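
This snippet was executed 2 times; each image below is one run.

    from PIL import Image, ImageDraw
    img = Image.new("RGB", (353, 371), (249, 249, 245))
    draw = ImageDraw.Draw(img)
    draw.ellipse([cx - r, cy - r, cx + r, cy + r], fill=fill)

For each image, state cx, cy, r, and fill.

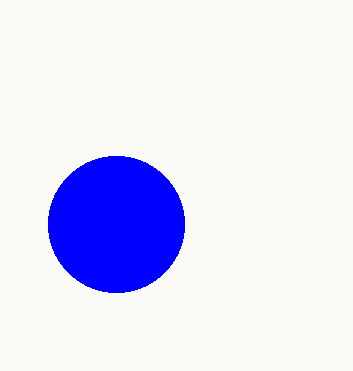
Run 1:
cx = 116, cy = 224, r = 68, fill = 'blue'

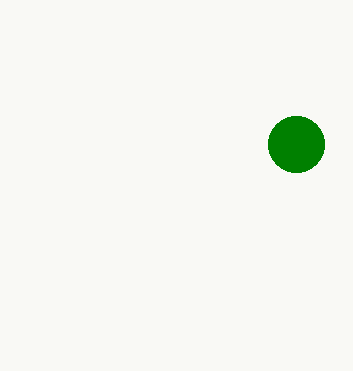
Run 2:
cx = 296
cy = 144
r = 28
fill = 'green'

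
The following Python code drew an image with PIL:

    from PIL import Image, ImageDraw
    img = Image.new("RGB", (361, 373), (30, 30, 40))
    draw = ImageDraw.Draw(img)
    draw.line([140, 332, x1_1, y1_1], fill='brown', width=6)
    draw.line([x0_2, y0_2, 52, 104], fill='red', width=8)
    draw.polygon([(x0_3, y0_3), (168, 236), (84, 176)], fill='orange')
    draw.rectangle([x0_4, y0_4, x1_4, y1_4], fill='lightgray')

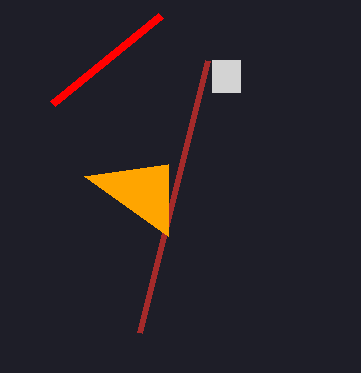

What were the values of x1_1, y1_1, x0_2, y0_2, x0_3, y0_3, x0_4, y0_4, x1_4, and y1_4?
x1_1 = 208
y1_1 = 60
x0_2 = 160
y0_2 = 16
x0_3 = 168
y0_3 = 164
x0_4 = 212
y0_4 = 60
x1_4 = 240
y1_4 = 92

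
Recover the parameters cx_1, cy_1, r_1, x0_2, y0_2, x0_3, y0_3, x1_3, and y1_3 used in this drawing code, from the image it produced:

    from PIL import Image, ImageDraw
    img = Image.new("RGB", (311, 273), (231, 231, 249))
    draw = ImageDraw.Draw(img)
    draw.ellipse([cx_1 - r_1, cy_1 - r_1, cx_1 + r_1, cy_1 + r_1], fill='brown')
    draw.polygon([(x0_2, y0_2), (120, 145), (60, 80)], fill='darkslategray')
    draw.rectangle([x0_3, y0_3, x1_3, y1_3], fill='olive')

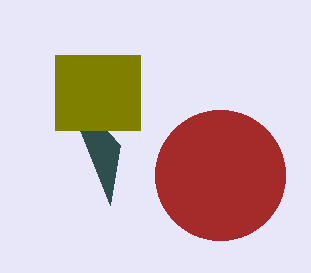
cx_1 = 220; cy_1 = 175; r_1 = 65; x0_2 = 110; y0_2 = 205; x0_3 = 55; y0_3 = 55; x1_3 = 140; y1_3 = 130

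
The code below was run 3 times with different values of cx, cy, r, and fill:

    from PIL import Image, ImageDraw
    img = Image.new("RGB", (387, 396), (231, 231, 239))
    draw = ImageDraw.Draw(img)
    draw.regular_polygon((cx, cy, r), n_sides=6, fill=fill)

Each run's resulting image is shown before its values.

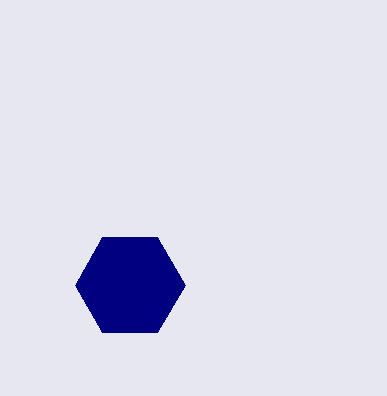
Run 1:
cx = 130; cy = 285; r = 55; fill = 'navy'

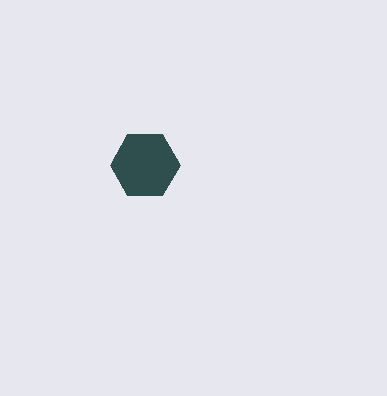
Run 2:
cx = 145
cy = 165
r = 35
fill = 'darkslategray'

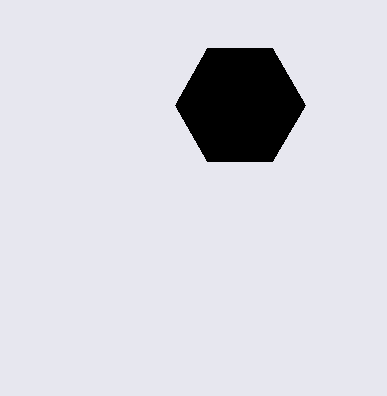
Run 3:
cx = 240
cy = 105
r = 65
fill = 'black'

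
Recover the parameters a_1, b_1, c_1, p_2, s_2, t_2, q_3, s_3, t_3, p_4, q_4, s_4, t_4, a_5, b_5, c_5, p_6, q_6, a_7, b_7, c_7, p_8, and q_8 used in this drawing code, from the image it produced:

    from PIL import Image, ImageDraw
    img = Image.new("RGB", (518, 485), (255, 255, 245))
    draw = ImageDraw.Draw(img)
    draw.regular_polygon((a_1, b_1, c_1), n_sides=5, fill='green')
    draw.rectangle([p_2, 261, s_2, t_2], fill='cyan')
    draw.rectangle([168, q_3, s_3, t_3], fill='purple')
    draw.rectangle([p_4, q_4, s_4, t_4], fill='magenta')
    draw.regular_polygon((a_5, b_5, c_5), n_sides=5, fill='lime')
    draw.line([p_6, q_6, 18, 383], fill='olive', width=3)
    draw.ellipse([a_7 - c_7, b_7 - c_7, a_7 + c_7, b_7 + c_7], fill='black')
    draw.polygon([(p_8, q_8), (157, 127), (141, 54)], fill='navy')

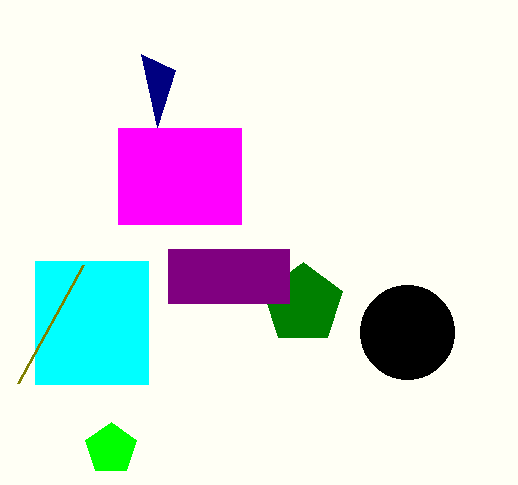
a_1 = 303, b_1 = 304, c_1 = 42, p_2 = 35, s_2 = 148, t_2 = 384, q_3 = 249, s_3 = 289, t_3 = 303, p_4 = 118, q_4 = 128, s_4 = 241, t_4 = 224, a_5 = 111, b_5 = 449, c_5 = 27, p_6 = 83, q_6 = 265, a_7 = 407, b_7 = 332, c_7 = 47, p_8 = 175, q_8 = 70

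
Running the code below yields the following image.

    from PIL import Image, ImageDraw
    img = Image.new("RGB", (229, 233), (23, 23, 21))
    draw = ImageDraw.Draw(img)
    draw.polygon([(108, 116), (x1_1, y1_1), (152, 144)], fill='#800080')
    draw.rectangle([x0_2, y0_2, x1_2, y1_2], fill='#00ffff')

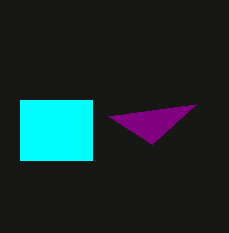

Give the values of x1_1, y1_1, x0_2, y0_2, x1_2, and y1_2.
x1_1 = 196, y1_1 = 104, x0_2 = 20, y0_2 = 100, x1_2 = 92, y1_2 = 160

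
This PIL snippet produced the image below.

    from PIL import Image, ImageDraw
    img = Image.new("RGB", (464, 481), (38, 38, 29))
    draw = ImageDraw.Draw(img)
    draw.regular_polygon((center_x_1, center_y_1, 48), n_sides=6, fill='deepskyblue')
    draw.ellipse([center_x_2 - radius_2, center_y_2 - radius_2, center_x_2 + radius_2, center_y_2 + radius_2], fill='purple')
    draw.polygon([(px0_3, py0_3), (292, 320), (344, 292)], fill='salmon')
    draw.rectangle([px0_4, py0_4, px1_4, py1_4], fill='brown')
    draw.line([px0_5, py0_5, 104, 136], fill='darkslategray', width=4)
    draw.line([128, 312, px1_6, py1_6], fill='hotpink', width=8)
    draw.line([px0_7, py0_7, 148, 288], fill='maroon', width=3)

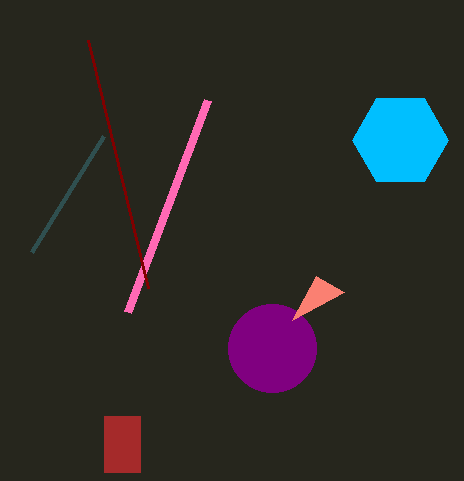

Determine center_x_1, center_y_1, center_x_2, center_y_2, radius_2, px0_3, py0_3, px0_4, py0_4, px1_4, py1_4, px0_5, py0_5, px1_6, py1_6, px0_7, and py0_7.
center_x_1 = 400
center_y_1 = 140
center_x_2 = 272
center_y_2 = 348
radius_2 = 44
px0_3 = 316
py0_3 = 276
px0_4 = 104
py0_4 = 416
px1_4 = 140
py1_4 = 472
px0_5 = 32
py0_5 = 252
px1_6 = 208
py1_6 = 100
px0_7 = 88
py0_7 = 40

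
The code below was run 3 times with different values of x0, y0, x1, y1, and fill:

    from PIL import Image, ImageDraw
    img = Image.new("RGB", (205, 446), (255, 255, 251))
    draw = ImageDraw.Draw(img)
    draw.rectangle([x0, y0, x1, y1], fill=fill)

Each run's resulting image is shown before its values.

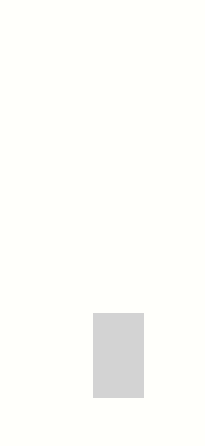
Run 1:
x0 = 93
y0 = 313
x1 = 143
y1 = 397
fill = 'lightgray'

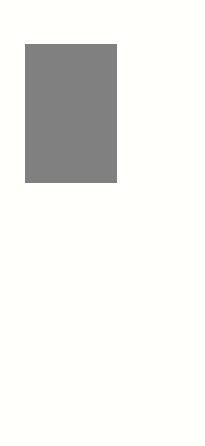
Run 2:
x0 = 25; y0 = 44; x1 = 116; y1 = 182; fill = 'gray'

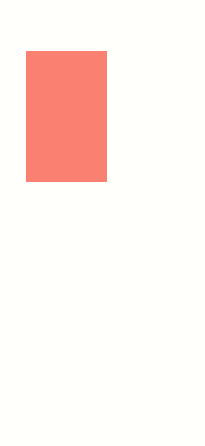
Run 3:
x0 = 26, y0 = 51, x1 = 106, y1 = 181, fill = 'salmon'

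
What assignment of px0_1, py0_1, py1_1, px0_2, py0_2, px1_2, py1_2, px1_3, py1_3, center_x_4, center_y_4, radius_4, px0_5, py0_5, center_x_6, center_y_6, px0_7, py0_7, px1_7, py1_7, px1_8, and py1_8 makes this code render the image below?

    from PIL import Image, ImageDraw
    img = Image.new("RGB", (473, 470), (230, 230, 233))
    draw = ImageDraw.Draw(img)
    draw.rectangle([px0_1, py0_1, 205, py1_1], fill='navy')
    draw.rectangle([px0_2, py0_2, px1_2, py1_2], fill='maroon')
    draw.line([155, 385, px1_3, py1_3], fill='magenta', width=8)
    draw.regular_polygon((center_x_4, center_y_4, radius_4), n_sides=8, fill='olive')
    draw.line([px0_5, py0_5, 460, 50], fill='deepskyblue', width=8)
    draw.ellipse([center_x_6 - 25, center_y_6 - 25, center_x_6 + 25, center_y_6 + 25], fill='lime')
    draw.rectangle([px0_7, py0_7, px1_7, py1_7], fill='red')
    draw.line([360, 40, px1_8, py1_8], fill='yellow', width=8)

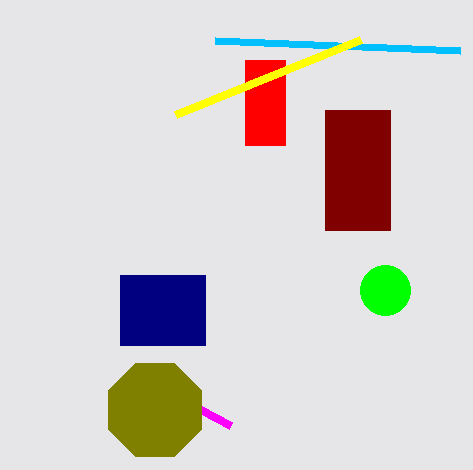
px0_1 = 120
py0_1 = 275
py1_1 = 345
px0_2 = 325
py0_2 = 110
px1_2 = 390
py1_2 = 230
px1_3 = 230
py1_3 = 425
center_x_4 = 155
center_y_4 = 410
radius_4 = 50
px0_5 = 215
py0_5 = 40
center_x_6 = 385
center_y_6 = 290
px0_7 = 245
py0_7 = 60
px1_7 = 285
py1_7 = 145
px1_8 = 175
py1_8 = 115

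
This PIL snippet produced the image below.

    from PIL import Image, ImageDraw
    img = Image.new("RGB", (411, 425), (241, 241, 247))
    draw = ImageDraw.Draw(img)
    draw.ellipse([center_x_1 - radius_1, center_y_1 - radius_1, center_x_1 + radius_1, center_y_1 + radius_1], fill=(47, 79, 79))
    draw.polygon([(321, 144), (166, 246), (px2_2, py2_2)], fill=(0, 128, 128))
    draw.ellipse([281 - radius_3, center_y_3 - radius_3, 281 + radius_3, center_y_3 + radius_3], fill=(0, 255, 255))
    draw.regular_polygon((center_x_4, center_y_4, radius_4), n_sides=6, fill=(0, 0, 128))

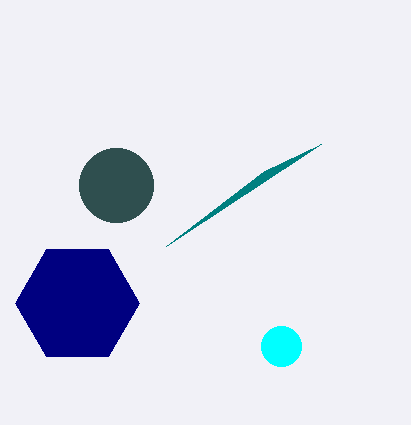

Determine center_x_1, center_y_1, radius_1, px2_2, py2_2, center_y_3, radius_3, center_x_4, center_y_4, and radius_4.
center_x_1 = 116, center_y_1 = 185, radius_1 = 37, px2_2 = 264, py2_2 = 171, center_y_3 = 346, radius_3 = 20, center_x_4 = 77, center_y_4 = 303, radius_4 = 62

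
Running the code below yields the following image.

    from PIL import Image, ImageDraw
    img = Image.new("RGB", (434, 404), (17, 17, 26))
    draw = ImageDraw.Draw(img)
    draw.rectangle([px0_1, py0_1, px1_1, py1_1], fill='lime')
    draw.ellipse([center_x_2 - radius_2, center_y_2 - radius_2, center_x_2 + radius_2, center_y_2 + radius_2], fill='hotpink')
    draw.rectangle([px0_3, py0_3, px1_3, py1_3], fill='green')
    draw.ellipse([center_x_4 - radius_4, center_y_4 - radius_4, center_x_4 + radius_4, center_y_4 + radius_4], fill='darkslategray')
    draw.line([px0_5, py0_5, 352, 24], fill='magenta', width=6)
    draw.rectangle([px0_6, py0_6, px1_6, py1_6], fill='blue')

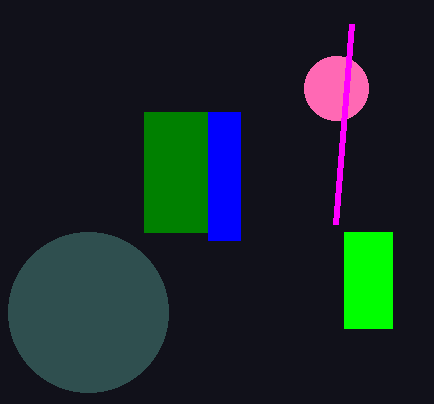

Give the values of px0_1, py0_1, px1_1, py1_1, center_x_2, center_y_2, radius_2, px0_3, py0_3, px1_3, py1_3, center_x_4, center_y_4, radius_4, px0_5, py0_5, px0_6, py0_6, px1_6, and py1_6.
px0_1 = 344
py0_1 = 232
px1_1 = 392
py1_1 = 328
center_x_2 = 336
center_y_2 = 88
radius_2 = 32
px0_3 = 144
py0_3 = 112
px1_3 = 208
py1_3 = 232
center_x_4 = 88
center_y_4 = 312
radius_4 = 80
px0_5 = 336
py0_5 = 224
px0_6 = 208
py0_6 = 112
px1_6 = 240
py1_6 = 240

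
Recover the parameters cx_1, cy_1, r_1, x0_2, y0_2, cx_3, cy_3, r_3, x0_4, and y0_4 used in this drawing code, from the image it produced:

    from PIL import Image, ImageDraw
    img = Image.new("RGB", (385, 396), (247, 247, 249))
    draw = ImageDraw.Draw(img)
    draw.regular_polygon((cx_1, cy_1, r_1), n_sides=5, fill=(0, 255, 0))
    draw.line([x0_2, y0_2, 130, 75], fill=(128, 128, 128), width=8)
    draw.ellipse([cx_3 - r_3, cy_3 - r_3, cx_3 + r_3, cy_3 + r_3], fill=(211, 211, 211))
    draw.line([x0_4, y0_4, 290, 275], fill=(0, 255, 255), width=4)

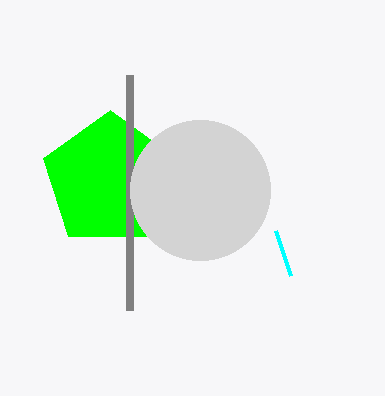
cx_1 = 110; cy_1 = 180; r_1 = 70; x0_2 = 130; y0_2 = 310; cx_3 = 200; cy_3 = 190; r_3 = 70; x0_4 = 275; y0_4 = 230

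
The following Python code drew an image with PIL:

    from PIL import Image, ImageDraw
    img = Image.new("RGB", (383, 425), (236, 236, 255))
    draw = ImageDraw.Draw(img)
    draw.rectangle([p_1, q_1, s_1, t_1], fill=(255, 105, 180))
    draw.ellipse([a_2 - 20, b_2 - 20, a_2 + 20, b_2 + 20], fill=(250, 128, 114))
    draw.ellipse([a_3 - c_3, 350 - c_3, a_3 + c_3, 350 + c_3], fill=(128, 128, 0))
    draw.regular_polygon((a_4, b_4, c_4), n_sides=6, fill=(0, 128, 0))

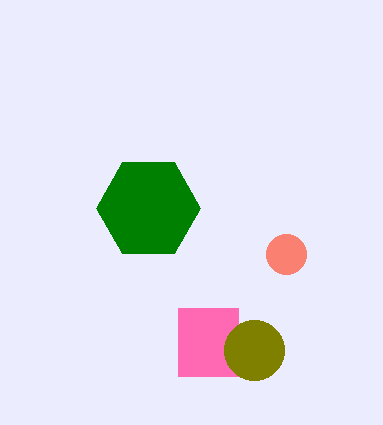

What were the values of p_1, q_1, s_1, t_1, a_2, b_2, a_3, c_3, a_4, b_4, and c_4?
p_1 = 178; q_1 = 308; s_1 = 238; t_1 = 376; a_2 = 286; b_2 = 254; a_3 = 254; c_3 = 30; a_4 = 148; b_4 = 208; c_4 = 52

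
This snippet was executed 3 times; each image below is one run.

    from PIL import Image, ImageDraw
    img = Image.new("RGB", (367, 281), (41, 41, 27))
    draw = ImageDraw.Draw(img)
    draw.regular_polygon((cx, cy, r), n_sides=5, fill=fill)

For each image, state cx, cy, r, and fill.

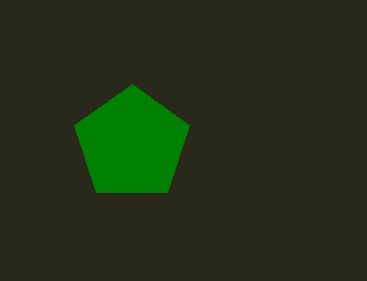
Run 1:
cx = 132
cy = 144
r = 60
fill = 'green'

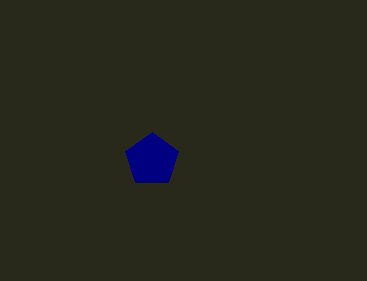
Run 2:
cx = 152; cy = 160; r = 28; fill = 'navy'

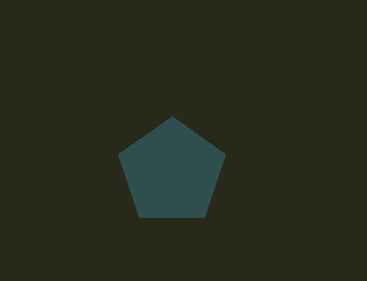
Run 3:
cx = 172
cy = 172
r = 56
fill = 'darkslategray'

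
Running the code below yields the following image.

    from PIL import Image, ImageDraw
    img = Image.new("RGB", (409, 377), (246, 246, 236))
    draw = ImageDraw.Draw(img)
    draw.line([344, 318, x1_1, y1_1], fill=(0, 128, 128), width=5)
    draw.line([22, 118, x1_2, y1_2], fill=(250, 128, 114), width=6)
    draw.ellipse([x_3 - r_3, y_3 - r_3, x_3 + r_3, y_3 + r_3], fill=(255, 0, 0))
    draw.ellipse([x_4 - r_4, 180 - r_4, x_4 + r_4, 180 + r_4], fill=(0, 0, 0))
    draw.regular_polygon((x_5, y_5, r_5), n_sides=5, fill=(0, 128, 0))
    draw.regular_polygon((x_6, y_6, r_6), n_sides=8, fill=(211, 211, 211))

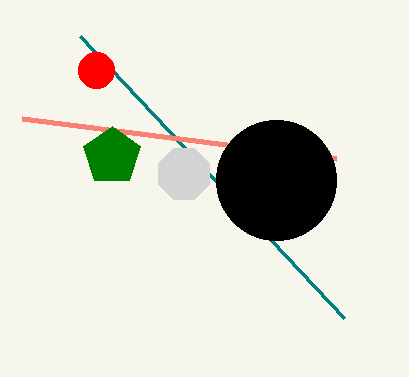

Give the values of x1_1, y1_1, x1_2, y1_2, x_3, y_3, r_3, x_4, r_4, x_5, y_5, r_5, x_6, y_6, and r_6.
x1_1 = 80; y1_1 = 36; x1_2 = 336; y1_2 = 158; x_3 = 96; y_3 = 70; r_3 = 18; x_4 = 276; r_4 = 60; x_5 = 112; y_5 = 156; r_5 = 30; x_6 = 184; y_6 = 174; r_6 = 28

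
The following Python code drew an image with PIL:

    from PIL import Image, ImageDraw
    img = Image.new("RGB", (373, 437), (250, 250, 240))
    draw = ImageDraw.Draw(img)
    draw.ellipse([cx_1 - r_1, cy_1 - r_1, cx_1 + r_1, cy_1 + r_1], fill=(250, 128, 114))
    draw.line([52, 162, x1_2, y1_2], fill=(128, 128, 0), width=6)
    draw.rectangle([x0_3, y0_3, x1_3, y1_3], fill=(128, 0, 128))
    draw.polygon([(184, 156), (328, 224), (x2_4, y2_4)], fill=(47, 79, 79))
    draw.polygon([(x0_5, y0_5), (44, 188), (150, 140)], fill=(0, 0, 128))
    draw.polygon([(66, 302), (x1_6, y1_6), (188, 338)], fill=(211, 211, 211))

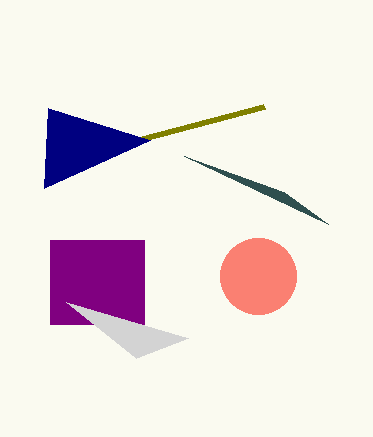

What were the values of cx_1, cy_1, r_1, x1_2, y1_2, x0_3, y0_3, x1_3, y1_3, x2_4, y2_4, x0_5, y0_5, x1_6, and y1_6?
cx_1 = 258; cy_1 = 276; r_1 = 38; x1_2 = 264; y1_2 = 106; x0_3 = 50; y0_3 = 240; x1_3 = 144; y1_3 = 324; x2_4 = 284; y2_4 = 192; x0_5 = 48; y0_5 = 108; x1_6 = 136; y1_6 = 358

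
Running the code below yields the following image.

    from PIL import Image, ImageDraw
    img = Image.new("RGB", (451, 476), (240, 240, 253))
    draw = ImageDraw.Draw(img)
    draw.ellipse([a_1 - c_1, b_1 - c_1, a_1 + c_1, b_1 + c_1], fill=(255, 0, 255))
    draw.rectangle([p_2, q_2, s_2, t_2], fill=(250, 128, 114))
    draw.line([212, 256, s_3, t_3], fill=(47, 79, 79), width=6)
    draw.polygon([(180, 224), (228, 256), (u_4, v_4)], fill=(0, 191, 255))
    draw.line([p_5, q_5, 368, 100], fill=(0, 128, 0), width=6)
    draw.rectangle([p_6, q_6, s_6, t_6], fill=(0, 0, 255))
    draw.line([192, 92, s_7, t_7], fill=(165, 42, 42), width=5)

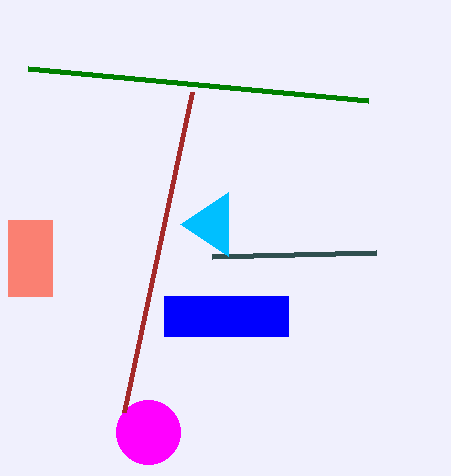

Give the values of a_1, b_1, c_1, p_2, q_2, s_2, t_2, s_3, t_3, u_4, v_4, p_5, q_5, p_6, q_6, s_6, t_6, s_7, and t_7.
a_1 = 148, b_1 = 432, c_1 = 32, p_2 = 8, q_2 = 220, s_2 = 52, t_2 = 296, s_3 = 376, t_3 = 252, u_4 = 228, v_4 = 192, p_5 = 28, q_5 = 68, p_6 = 164, q_6 = 296, s_6 = 288, t_6 = 336, s_7 = 124, t_7 = 412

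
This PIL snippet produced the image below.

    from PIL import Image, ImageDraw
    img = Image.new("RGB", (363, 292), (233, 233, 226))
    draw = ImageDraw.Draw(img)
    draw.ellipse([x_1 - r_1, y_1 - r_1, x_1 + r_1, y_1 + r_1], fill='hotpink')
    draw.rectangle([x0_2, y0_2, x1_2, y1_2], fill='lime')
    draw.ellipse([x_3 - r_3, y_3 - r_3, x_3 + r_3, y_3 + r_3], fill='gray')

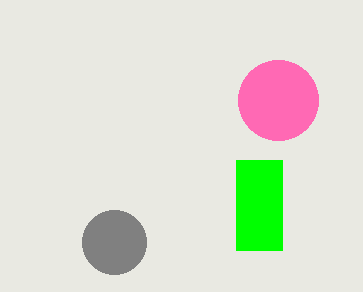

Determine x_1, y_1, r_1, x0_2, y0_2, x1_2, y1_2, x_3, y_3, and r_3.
x_1 = 278, y_1 = 100, r_1 = 40, x0_2 = 236, y0_2 = 160, x1_2 = 282, y1_2 = 250, x_3 = 114, y_3 = 242, r_3 = 32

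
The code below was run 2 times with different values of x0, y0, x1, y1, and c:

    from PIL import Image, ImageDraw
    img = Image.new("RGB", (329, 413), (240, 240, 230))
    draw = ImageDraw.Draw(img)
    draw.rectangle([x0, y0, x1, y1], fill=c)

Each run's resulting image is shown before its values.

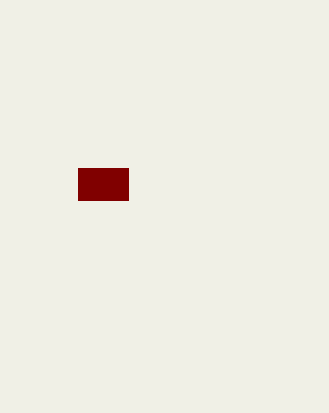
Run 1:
x0 = 78, y0 = 168, x1 = 128, y1 = 200, c = 'maroon'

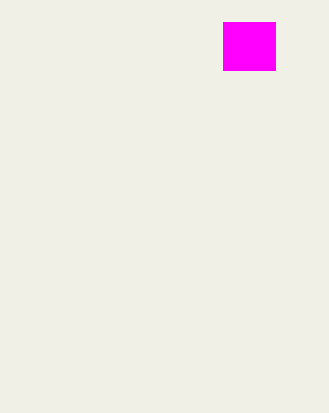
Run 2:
x0 = 223, y0 = 22, x1 = 275, y1 = 70, c = 'magenta'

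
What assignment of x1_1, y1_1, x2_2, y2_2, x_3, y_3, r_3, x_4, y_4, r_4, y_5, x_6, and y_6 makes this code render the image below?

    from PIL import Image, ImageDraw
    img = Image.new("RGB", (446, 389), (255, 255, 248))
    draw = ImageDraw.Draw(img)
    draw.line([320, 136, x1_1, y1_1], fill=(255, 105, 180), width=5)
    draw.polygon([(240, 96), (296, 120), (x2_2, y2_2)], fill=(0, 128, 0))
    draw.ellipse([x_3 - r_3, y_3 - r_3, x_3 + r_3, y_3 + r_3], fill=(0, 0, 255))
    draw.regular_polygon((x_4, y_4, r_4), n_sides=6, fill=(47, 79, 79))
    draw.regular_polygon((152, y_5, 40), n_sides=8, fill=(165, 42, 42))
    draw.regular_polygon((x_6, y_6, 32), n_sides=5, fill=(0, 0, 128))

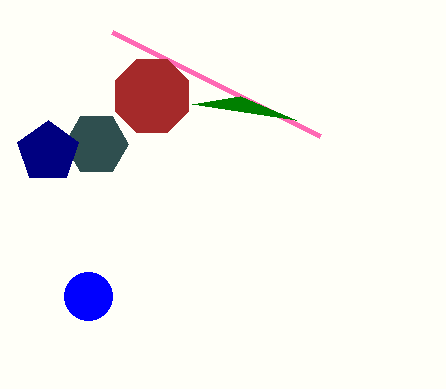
x1_1 = 112
y1_1 = 32
x2_2 = 192
y2_2 = 104
x_3 = 88
y_3 = 296
r_3 = 24
x_4 = 96
y_4 = 144
r_4 = 32
y_5 = 96
x_6 = 48
y_6 = 152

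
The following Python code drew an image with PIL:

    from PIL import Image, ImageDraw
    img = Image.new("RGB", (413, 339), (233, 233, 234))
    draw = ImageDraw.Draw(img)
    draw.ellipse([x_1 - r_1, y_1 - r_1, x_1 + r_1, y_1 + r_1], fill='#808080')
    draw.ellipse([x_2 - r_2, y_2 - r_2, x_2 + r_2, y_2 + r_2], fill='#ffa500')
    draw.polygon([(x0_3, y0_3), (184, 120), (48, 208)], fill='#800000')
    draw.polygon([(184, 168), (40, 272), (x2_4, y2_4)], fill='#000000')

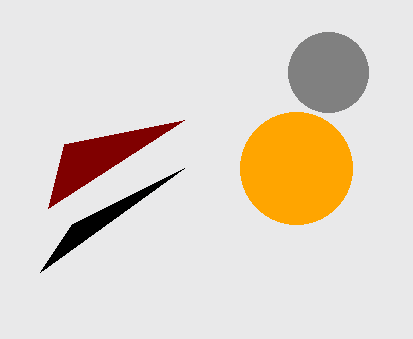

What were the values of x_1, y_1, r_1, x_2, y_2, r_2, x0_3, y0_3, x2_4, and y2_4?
x_1 = 328
y_1 = 72
r_1 = 40
x_2 = 296
y_2 = 168
r_2 = 56
x0_3 = 64
y0_3 = 144
x2_4 = 72
y2_4 = 224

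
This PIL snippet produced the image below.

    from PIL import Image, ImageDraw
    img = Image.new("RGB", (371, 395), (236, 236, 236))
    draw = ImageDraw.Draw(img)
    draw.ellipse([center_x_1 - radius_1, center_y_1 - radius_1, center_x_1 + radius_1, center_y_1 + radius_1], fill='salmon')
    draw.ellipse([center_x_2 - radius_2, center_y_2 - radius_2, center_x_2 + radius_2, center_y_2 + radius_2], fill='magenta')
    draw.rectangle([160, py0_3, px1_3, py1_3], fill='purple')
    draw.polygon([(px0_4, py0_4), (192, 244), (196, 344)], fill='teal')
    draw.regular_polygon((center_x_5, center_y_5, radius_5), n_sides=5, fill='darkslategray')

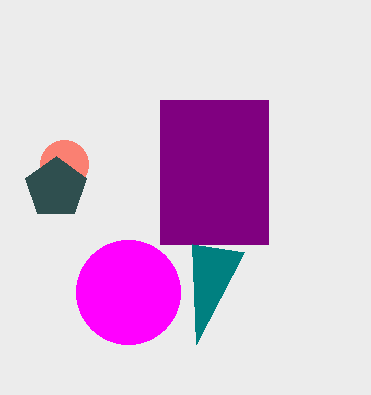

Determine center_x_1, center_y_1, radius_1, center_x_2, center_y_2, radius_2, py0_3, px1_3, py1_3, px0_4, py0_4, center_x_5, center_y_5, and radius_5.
center_x_1 = 64; center_y_1 = 164; radius_1 = 24; center_x_2 = 128; center_y_2 = 292; radius_2 = 52; py0_3 = 100; px1_3 = 268; py1_3 = 244; px0_4 = 244; py0_4 = 252; center_x_5 = 56; center_y_5 = 188; radius_5 = 32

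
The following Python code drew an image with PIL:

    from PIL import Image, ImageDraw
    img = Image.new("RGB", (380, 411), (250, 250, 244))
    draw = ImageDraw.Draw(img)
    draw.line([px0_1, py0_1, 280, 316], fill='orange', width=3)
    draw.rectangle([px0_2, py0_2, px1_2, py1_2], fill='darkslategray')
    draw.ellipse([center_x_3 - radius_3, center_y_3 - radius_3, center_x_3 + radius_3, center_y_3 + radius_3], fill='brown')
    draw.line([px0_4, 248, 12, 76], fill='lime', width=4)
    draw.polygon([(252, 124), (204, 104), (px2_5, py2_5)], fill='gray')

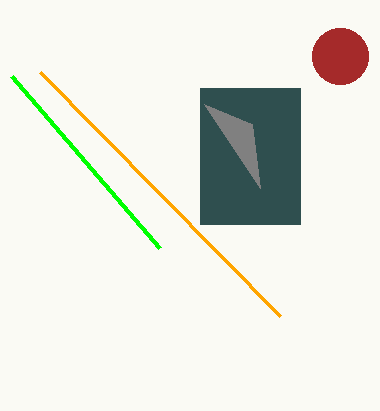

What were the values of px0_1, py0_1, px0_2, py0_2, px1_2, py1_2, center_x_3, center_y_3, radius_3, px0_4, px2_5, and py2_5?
px0_1 = 40; py0_1 = 72; px0_2 = 200; py0_2 = 88; px1_2 = 300; py1_2 = 224; center_x_3 = 340; center_y_3 = 56; radius_3 = 28; px0_4 = 160; px2_5 = 260; py2_5 = 188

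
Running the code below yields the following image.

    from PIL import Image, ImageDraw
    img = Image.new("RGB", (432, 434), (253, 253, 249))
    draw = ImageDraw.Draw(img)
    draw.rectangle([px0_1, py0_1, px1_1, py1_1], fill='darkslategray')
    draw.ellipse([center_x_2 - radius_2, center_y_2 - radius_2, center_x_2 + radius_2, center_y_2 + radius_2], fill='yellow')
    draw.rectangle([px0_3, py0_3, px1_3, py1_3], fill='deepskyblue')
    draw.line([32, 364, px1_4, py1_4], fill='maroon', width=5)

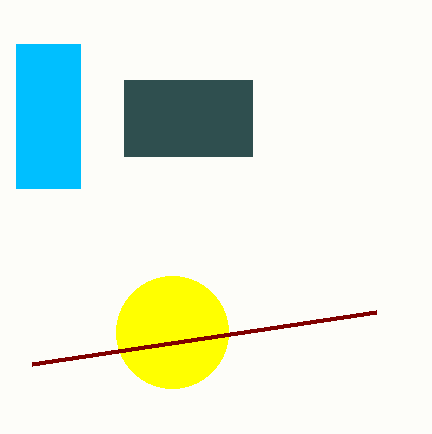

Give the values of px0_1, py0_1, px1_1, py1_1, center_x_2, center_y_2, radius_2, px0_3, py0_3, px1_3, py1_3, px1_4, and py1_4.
px0_1 = 124; py0_1 = 80; px1_1 = 252; py1_1 = 156; center_x_2 = 172; center_y_2 = 332; radius_2 = 56; px0_3 = 16; py0_3 = 44; px1_3 = 80; py1_3 = 188; px1_4 = 376; py1_4 = 312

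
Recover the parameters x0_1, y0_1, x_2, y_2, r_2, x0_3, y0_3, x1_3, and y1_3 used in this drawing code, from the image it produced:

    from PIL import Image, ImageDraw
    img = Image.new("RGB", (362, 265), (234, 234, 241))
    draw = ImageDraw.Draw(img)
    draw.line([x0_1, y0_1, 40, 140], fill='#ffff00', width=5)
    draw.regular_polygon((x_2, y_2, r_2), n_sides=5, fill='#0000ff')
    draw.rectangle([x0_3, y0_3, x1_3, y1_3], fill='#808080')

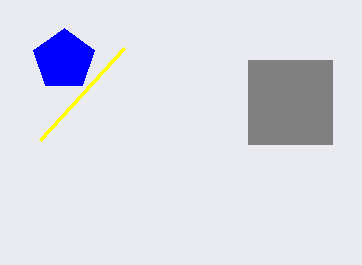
x0_1 = 124, y0_1 = 48, x_2 = 64, y_2 = 60, r_2 = 32, x0_3 = 248, y0_3 = 60, x1_3 = 332, y1_3 = 144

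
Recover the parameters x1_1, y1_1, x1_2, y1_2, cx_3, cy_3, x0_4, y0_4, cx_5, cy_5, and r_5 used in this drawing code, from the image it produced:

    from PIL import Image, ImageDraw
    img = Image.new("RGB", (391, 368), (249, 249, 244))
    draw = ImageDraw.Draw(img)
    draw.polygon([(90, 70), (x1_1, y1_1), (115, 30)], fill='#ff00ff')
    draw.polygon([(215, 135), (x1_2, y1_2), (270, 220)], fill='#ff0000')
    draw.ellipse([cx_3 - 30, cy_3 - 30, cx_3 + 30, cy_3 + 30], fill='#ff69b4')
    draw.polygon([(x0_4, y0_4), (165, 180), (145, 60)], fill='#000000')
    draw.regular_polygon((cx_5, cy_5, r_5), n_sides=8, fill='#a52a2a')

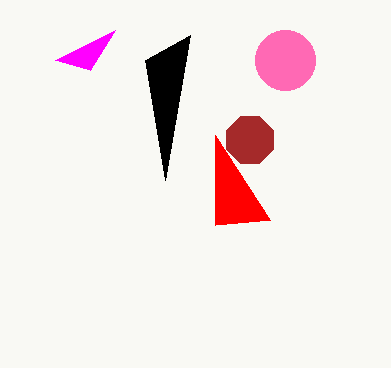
x1_1 = 55; y1_1 = 60; x1_2 = 215; y1_2 = 225; cx_3 = 285; cy_3 = 60; x0_4 = 190; y0_4 = 35; cx_5 = 250; cy_5 = 140; r_5 = 25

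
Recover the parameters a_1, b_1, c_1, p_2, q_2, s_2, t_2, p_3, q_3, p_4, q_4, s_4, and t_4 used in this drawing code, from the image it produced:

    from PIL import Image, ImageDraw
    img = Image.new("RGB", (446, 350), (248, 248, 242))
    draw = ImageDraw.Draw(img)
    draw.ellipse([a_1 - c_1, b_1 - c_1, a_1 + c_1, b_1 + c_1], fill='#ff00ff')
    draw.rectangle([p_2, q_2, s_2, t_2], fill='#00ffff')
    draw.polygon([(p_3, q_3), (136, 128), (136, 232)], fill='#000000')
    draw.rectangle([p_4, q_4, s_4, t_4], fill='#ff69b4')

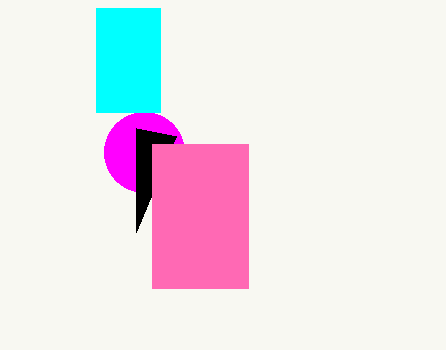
a_1 = 144
b_1 = 152
c_1 = 40
p_2 = 96
q_2 = 8
s_2 = 160
t_2 = 112
p_3 = 176
q_3 = 136
p_4 = 152
q_4 = 144
s_4 = 248
t_4 = 288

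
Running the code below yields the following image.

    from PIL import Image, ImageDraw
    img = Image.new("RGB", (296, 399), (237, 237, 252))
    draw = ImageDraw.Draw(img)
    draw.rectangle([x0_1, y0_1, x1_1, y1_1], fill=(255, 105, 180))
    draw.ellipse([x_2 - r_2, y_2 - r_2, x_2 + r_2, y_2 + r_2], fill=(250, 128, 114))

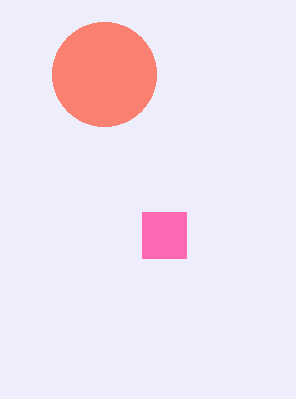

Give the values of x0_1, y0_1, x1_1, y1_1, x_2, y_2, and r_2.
x0_1 = 142
y0_1 = 212
x1_1 = 186
y1_1 = 258
x_2 = 104
y_2 = 74
r_2 = 52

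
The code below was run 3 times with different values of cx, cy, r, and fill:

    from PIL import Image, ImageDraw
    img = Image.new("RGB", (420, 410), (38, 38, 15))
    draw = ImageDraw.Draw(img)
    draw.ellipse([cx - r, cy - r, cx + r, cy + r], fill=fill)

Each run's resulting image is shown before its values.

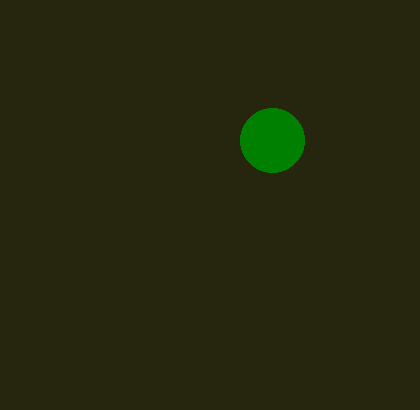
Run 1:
cx = 272; cy = 140; r = 32; fill = 'green'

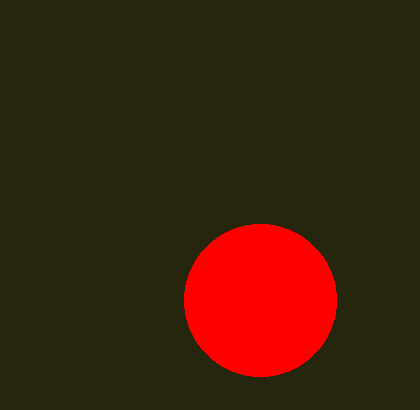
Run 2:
cx = 260
cy = 300
r = 76
fill = 'red'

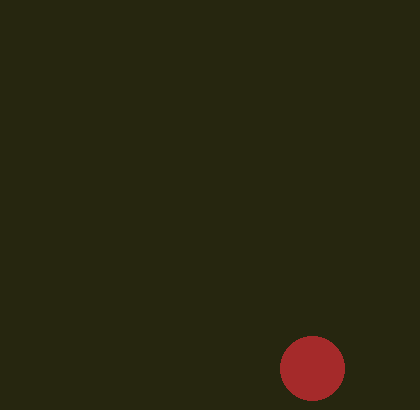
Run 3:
cx = 312; cy = 368; r = 32; fill = 'brown'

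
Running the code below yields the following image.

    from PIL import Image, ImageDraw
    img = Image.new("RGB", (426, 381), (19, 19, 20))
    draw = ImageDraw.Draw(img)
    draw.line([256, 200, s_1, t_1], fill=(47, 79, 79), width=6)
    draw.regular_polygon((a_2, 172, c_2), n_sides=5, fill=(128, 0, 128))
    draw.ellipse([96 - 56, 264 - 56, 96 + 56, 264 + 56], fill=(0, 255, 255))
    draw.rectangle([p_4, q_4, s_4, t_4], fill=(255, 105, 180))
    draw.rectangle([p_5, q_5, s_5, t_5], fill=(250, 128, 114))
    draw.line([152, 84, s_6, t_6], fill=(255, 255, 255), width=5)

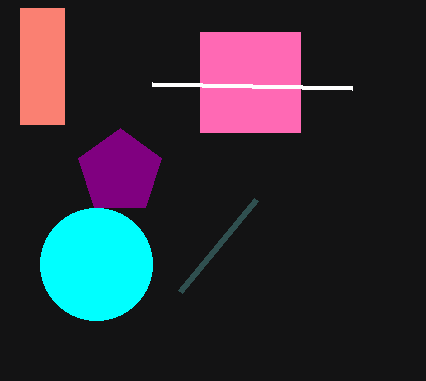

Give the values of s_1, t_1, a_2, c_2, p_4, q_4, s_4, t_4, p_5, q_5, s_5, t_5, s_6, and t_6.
s_1 = 180, t_1 = 292, a_2 = 120, c_2 = 44, p_4 = 200, q_4 = 32, s_4 = 300, t_4 = 132, p_5 = 20, q_5 = 8, s_5 = 64, t_5 = 124, s_6 = 352, t_6 = 88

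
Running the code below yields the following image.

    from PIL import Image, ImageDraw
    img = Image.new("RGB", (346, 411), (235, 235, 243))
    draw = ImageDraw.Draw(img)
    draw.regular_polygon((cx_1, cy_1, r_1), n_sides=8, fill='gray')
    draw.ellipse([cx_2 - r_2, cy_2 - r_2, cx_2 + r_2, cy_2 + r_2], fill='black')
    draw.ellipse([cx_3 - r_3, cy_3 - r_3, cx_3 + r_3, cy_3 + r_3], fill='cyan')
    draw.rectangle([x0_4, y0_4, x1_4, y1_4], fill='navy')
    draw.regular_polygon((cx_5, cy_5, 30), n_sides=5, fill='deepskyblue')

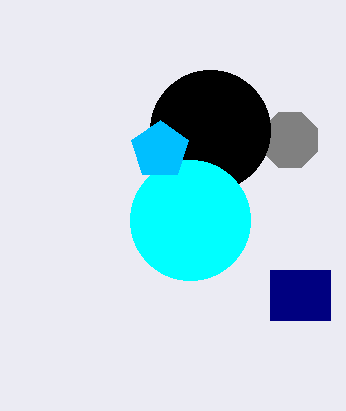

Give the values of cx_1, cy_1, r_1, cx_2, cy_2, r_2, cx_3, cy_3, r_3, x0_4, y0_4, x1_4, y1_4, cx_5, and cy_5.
cx_1 = 290; cy_1 = 140; r_1 = 30; cx_2 = 210; cy_2 = 130; r_2 = 60; cx_3 = 190; cy_3 = 220; r_3 = 60; x0_4 = 270; y0_4 = 270; x1_4 = 330; y1_4 = 320; cx_5 = 160; cy_5 = 150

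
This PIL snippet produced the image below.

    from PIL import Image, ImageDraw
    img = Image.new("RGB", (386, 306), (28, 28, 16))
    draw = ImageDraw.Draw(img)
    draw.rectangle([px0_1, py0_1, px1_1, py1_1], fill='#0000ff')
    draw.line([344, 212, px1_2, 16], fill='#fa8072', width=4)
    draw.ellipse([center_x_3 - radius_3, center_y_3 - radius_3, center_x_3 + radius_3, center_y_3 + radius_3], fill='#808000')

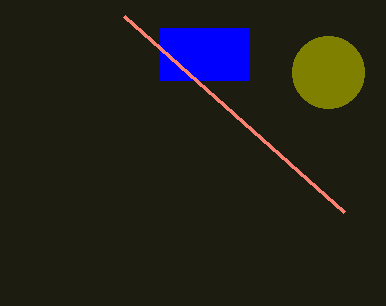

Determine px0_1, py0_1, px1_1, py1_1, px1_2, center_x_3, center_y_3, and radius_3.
px0_1 = 160, py0_1 = 28, px1_1 = 248, py1_1 = 80, px1_2 = 124, center_x_3 = 328, center_y_3 = 72, radius_3 = 36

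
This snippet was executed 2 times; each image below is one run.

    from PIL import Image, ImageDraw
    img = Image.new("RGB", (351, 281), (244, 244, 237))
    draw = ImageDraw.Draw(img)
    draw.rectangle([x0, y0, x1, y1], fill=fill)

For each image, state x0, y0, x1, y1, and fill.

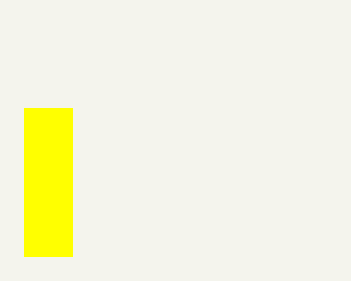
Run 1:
x0 = 24; y0 = 108; x1 = 72; y1 = 256; fill = 'yellow'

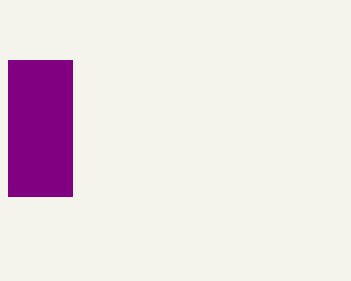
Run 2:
x0 = 8
y0 = 60
x1 = 72
y1 = 196
fill = 'purple'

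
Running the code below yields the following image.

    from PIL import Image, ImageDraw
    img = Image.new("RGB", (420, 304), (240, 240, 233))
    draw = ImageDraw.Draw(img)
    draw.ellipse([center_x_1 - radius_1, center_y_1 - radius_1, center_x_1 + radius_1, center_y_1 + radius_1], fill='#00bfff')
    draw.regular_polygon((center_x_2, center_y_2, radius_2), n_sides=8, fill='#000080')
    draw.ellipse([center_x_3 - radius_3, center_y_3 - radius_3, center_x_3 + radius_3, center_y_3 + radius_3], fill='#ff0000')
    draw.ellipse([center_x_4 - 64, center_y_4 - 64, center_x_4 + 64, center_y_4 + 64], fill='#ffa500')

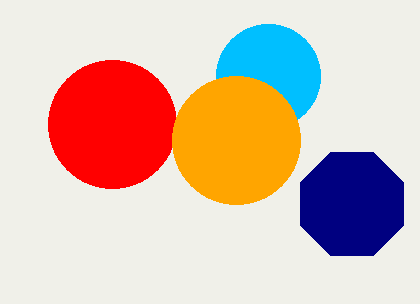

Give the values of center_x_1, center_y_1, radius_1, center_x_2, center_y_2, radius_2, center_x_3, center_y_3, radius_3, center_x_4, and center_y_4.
center_x_1 = 268, center_y_1 = 76, radius_1 = 52, center_x_2 = 352, center_y_2 = 204, radius_2 = 56, center_x_3 = 112, center_y_3 = 124, radius_3 = 64, center_x_4 = 236, center_y_4 = 140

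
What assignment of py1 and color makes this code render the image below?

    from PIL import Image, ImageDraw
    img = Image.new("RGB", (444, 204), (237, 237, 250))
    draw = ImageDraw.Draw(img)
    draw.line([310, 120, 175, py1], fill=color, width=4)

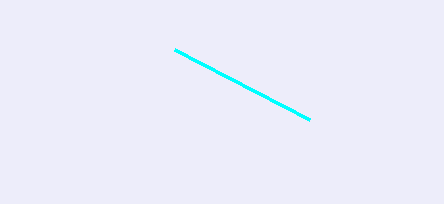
py1 = 50; color = 'cyan'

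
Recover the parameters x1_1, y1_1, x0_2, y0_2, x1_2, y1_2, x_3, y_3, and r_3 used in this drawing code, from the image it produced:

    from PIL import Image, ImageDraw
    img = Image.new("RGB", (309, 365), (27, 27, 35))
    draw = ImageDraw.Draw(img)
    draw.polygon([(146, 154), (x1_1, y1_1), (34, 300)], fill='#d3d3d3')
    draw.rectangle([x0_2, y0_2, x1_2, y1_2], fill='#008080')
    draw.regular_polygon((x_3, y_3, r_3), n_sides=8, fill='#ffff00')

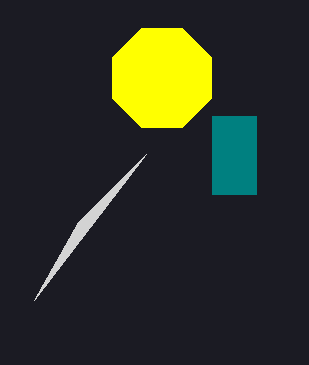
x1_1 = 78
y1_1 = 222
x0_2 = 212
y0_2 = 116
x1_2 = 256
y1_2 = 194
x_3 = 162
y_3 = 78
r_3 = 54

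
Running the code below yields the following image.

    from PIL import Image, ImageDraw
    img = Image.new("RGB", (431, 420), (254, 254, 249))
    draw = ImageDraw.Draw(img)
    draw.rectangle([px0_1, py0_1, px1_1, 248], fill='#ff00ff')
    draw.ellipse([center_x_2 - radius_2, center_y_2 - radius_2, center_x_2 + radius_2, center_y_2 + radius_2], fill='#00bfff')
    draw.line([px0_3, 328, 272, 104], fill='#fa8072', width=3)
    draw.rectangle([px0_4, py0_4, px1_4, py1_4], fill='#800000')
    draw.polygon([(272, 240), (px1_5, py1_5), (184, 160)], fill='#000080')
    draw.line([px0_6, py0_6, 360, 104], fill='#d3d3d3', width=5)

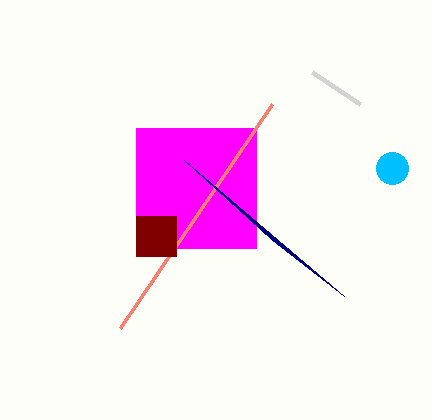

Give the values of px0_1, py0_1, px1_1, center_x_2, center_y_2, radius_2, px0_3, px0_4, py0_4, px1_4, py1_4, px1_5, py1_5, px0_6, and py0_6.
px0_1 = 136, py0_1 = 128, px1_1 = 256, center_x_2 = 392, center_y_2 = 168, radius_2 = 16, px0_3 = 120, px0_4 = 136, py0_4 = 216, px1_4 = 176, py1_4 = 256, px1_5 = 344, py1_5 = 296, px0_6 = 312, py0_6 = 72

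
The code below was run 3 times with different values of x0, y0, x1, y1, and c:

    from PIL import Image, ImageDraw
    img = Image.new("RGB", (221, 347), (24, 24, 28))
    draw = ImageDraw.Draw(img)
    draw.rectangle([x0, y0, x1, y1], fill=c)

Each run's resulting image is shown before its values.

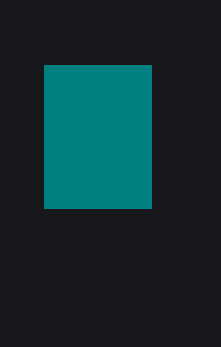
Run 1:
x0 = 44, y0 = 65, x1 = 151, y1 = 208, c = 'teal'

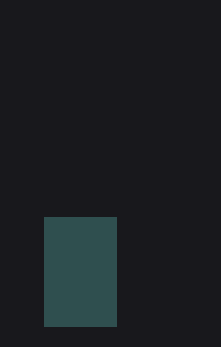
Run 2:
x0 = 44; y0 = 217; x1 = 116; y1 = 326; c = 'darkslategray'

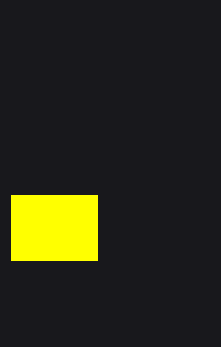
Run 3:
x0 = 11
y0 = 195
x1 = 97
y1 = 260
c = 'yellow'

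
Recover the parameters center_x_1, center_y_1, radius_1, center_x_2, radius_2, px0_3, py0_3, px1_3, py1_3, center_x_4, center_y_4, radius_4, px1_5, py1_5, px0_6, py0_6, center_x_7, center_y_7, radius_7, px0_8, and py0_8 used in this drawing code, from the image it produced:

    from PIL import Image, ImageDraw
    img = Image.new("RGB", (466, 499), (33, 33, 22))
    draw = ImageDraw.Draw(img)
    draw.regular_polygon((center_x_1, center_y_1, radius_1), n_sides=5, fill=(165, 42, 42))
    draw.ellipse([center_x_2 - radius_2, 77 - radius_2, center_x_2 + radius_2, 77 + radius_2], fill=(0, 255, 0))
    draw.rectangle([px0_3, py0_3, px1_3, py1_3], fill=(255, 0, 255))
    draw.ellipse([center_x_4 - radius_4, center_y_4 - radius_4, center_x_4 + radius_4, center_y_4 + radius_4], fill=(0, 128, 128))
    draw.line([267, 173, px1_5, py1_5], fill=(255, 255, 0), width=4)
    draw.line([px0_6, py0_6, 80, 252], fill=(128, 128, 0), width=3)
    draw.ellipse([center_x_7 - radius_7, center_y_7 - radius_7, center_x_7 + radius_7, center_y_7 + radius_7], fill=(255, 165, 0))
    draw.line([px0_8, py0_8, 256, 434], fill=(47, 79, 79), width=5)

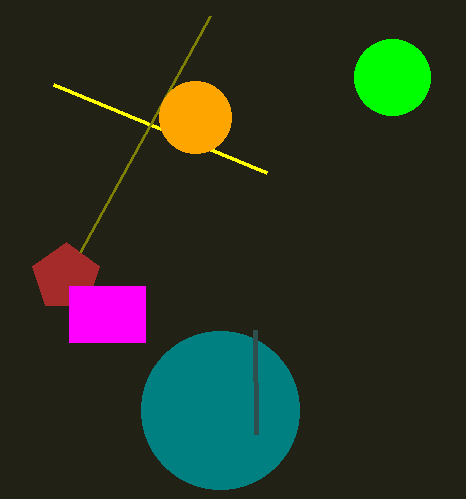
center_x_1 = 66, center_y_1 = 277, radius_1 = 35, center_x_2 = 392, radius_2 = 38, px0_3 = 69, py0_3 = 286, px1_3 = 145, py1_3 = 342, center_x_4 = 220, center_y_4 = 410, radius_4 = 79, px1_5 = 54, py1_5 = 85, px0_6 = 210, py0_6 = 16, center_x_7 = 195, center_y_7 = 117, radius_7 = 36, px0_8 = 255, py0_8 = 330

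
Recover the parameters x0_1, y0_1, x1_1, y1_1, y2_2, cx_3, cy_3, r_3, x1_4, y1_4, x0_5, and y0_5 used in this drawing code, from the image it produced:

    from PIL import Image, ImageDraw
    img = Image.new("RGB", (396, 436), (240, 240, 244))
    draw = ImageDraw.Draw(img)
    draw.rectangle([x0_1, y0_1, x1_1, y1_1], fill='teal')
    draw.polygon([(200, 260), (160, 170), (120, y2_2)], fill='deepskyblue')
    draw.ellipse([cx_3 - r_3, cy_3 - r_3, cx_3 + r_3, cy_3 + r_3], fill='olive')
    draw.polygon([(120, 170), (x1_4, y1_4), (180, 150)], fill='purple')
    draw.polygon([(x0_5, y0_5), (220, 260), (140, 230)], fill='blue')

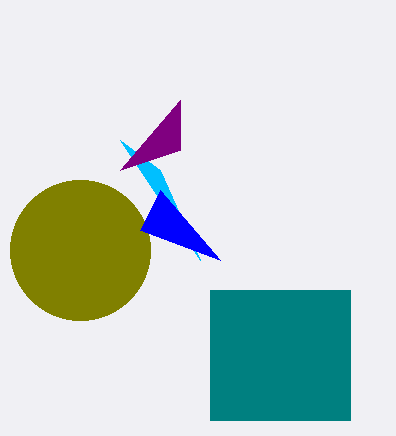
x0_1 = 210, y0_1 = 290, x1_1 = 350, y1_1 = 420, y2_2 = 140, cx_3 = 80, cy_3 = 250, r_3 = 70, x1_4 = 180, y1_4 = 100, x0_5 = 160, y0_5 = 190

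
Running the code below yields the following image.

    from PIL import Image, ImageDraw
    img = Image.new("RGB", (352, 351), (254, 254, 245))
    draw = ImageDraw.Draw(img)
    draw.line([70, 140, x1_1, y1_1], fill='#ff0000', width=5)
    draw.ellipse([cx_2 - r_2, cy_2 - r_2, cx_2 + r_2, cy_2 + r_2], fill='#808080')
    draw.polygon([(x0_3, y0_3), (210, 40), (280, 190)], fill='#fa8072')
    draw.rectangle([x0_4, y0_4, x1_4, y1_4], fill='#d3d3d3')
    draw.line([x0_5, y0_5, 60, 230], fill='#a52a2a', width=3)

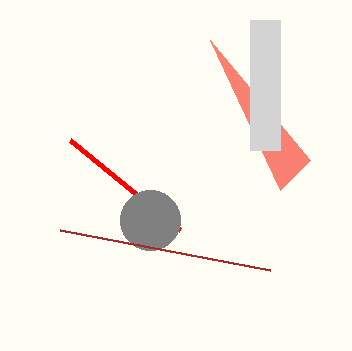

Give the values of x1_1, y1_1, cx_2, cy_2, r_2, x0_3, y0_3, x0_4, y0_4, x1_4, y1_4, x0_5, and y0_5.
x1_1 = 180; y1_1 = 230; cx_2 = 150; cy_2 = 220; r_2 = 30; x0_3 = 310; y0_3 = 160; x0_4 = 250; y0_4 = 20; x1_4 = 280; y1_4 = 150; x0_5 = 270; y0_5 = 270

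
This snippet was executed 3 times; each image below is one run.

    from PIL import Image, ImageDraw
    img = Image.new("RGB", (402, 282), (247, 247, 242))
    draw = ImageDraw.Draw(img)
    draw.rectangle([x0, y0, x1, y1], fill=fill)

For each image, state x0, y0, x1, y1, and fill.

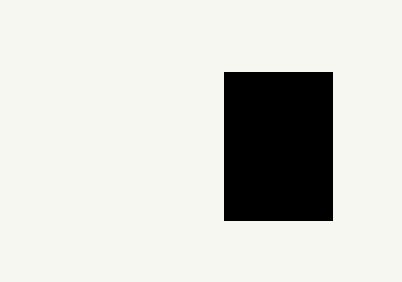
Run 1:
x0 = 224
y0 = 72
x1 = 332
y1 = 220
fill = 'black'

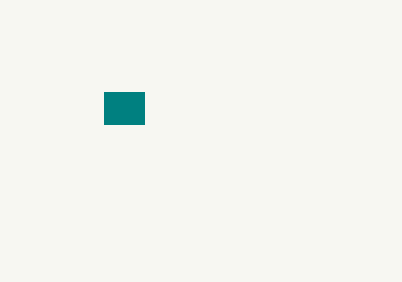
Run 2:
x0 = 104, y0 = 92, x1 = 144, y1 = 124, fill = 'teal'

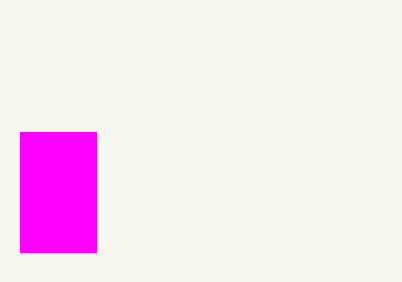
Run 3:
x0 = 20
y0 = 132
x1 = 96
y1 = 252
fill = 'magenta'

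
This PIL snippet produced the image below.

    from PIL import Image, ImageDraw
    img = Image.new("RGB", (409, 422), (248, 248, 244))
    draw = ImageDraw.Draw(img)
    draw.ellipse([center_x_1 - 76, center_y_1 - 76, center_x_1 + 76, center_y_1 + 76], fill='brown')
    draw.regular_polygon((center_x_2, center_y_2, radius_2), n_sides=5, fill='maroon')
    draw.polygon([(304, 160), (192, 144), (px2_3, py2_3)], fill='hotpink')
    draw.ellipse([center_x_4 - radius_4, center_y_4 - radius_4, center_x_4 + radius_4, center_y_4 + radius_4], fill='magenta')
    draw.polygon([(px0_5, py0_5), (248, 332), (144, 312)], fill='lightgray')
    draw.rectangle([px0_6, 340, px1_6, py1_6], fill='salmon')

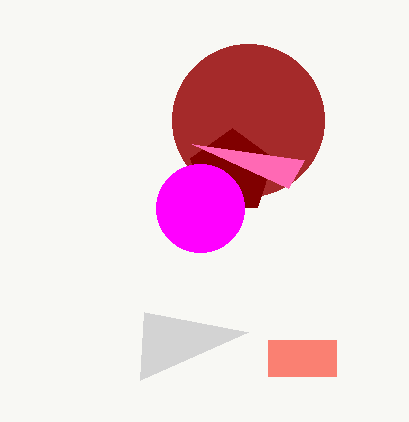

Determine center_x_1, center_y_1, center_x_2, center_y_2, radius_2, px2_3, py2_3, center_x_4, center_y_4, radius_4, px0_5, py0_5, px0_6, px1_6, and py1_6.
center_x_1 = 248; center_y_1 = 120; center_x_2 = 232; center_y_2 = 172; radius_2 = 44; px2_3 = 288; py2_3 = 188; center_x_4 = 200; center_y_4 = 208; radius_4 = 44; px0_5 = 140; py0_5 = 380; px0_6 = 268; px1_6 = 336; py1_6 = 376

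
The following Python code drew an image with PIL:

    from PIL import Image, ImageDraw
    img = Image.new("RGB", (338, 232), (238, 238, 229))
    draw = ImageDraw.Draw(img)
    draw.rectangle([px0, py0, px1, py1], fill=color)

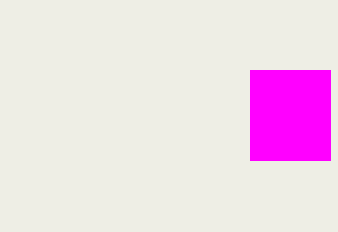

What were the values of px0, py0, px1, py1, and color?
px0 = 250, py0 = 70, px1 = 330, py1 = 160, color = 'magenta'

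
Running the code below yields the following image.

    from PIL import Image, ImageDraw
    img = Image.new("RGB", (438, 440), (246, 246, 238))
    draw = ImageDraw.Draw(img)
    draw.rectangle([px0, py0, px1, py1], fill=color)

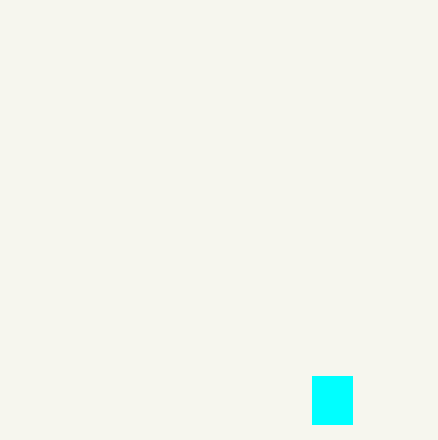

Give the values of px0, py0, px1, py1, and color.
px0 = 312; py0 = 376; px1 = 352; py1 = 424; color = 'cyan'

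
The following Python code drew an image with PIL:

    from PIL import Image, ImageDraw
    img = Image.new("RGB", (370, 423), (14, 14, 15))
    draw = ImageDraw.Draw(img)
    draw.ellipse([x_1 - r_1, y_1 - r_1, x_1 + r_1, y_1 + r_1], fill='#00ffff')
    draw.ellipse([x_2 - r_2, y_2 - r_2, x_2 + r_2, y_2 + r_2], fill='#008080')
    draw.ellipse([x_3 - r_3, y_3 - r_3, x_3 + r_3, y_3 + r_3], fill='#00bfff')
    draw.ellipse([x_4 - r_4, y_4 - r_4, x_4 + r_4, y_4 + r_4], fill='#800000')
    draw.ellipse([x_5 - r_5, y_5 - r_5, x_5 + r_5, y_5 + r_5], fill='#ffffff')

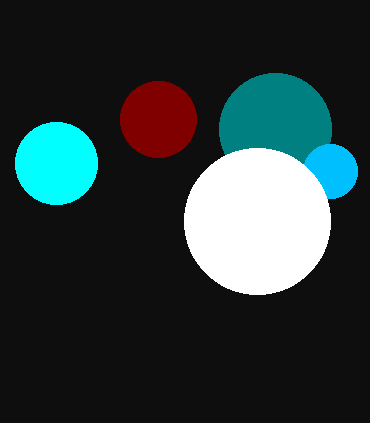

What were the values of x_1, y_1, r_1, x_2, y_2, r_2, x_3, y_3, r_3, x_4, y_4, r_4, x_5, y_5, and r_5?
x_1 = 56; y_1 = 163; r_1 = 41; x_2 = 275; y_2 = 129; r_2 = 56; x_3 = 330; y_3 = 171; r_3 = 27; x_4 = 158; y_4 = 119; r_4 = 38; x_5 = 257; y_5 = 221; r_5 = 73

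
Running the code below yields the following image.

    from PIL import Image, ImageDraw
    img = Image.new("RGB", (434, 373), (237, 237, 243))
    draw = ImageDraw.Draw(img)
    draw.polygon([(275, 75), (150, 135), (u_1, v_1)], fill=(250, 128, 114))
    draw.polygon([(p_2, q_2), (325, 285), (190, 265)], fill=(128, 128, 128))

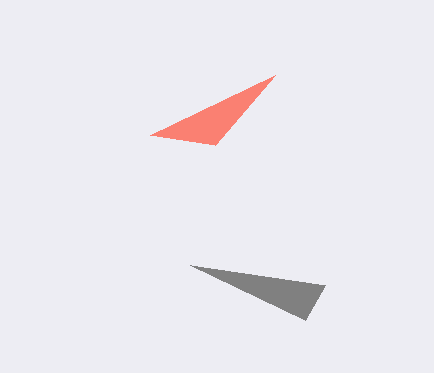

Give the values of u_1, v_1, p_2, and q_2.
u_1 = 215, v_1 = 145, p_2 = 305, q_2 = 320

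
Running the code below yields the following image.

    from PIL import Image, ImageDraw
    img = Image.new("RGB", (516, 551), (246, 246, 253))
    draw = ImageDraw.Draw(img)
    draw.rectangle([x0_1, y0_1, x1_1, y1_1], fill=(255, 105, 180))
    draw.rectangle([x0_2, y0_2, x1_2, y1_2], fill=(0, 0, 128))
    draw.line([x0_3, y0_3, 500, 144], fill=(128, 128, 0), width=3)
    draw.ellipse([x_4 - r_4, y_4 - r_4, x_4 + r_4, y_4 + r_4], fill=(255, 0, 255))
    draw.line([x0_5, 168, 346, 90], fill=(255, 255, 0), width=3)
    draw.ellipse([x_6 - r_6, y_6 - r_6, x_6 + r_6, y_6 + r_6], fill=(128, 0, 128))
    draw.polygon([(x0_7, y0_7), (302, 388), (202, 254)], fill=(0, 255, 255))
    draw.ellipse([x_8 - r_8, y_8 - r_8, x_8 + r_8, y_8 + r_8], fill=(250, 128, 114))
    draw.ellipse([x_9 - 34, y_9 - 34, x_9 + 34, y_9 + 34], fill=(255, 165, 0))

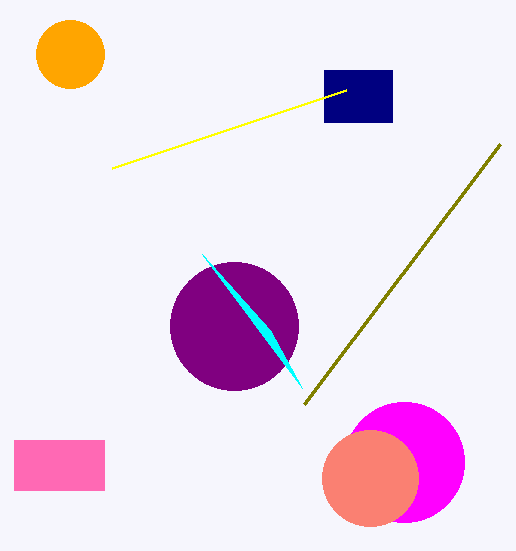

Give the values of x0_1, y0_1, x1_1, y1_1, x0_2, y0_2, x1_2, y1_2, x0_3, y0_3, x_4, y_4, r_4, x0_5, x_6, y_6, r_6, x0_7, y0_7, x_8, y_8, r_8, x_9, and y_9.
x0_1 = 14, y0_1 = 440, x1_1 = 104, y1_1 = 490, x0_2 = 324, y0_2 = 70, x1_2 = 392, y1_2 = 122, x0_3 = 304, y0_3 = 404, x_4 = 404, y_4 = 462, r_4 = 60, x0_5 = 112, x_6 = 234, y_6 = 326, r_6 = 64, x0_7 = 270, y0_7 = 330, x_8 = 370, y_8 = 478, r_8 = 48, x_9 = 70, y_9 = 54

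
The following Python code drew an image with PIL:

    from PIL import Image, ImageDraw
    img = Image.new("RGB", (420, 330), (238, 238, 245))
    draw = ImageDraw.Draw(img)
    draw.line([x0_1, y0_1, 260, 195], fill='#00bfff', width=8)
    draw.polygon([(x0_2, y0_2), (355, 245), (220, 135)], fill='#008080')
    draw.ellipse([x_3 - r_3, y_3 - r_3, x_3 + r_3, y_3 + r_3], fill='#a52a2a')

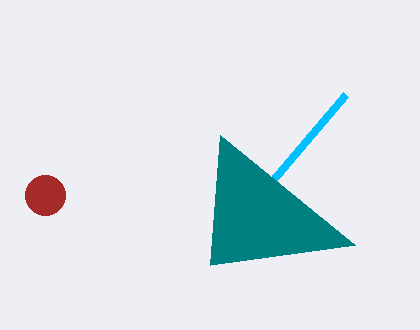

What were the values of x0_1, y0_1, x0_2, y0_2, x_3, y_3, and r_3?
x0_1 = 345
y0_1 = 95
x0_2 = 210
y0_2 = 265
x_3 = 45
y_3 = 195
r_3 = 20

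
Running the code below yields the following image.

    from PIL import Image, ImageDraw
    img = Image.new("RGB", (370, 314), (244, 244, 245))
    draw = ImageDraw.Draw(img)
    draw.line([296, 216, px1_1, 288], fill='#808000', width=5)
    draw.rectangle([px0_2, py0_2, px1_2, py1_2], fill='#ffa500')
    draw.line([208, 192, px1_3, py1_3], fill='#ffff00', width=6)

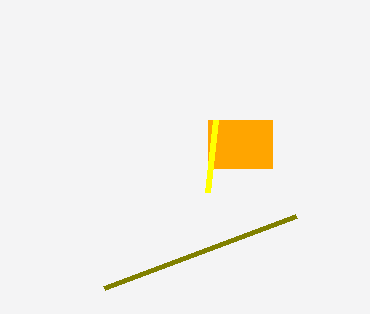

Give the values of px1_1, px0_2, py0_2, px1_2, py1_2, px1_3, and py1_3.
px1_1 = 104; px0_2 = 208; py0_2 = 120; px1_2 = 272; py1_2 = 168; px1_3 = 216; py1_3 = 120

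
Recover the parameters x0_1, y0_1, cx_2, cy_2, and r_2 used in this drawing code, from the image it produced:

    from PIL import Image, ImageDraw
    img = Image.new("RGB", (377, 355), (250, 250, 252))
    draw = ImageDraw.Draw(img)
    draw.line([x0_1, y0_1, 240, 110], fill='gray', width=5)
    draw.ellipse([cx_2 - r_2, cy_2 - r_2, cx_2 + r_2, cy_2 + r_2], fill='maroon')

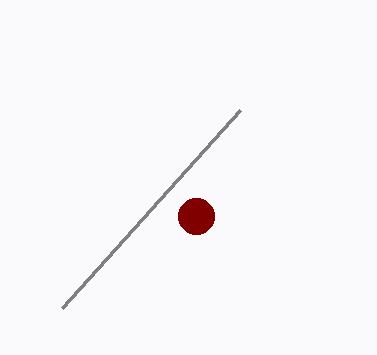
x0_1 = 62
y0_1 = 308
cx_2 = 196
cy_2 = 216
r_2 = 18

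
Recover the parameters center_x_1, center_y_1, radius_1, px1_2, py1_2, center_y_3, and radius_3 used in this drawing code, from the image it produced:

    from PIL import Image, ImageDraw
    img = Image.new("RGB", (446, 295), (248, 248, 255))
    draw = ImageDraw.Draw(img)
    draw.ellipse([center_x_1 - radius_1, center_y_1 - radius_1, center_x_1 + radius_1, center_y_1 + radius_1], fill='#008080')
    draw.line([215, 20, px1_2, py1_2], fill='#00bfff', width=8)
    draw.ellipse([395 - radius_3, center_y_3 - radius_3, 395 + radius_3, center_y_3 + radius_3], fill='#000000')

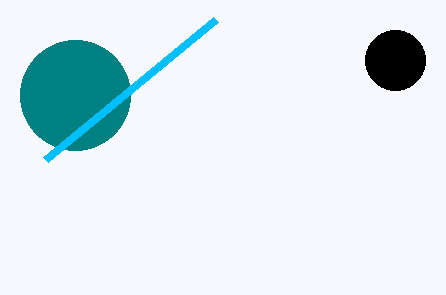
center_x_1 = 75, center_y_1 = 95, radius_1 = 55, px1_2 = 45, py1_2 = 160, center_y_3 = 60, radius_3 = 30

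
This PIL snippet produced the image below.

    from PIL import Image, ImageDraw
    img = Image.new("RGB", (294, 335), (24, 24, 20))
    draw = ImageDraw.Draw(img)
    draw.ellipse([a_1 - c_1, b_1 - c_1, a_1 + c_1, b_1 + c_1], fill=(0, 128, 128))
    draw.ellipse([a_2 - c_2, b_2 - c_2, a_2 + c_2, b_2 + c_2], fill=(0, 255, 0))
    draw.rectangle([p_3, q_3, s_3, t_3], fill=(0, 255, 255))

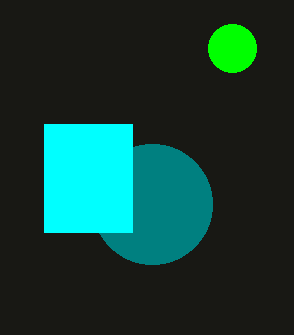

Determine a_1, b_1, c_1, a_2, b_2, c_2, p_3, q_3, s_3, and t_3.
a_1 = 152
b_1 = 204
c_1 = 60
a_2 = 232
b_2 = 48
c_2 = 24
p_3 = 44
q_3 = 124
s_3 = 132
t_3 = 232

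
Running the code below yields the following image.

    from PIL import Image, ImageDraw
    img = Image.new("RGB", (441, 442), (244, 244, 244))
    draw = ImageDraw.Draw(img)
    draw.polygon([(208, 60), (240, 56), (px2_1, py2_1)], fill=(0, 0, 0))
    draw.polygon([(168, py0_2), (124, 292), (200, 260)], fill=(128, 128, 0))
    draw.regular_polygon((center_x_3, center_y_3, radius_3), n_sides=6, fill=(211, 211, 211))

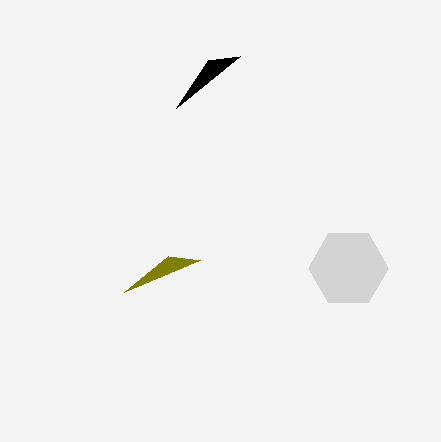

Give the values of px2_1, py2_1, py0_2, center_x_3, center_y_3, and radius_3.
px2_1 = 176
py2_1 = 108
py0_2 = 256
center_x_3 = 348
center_y_3 = 268
radius_3 = 40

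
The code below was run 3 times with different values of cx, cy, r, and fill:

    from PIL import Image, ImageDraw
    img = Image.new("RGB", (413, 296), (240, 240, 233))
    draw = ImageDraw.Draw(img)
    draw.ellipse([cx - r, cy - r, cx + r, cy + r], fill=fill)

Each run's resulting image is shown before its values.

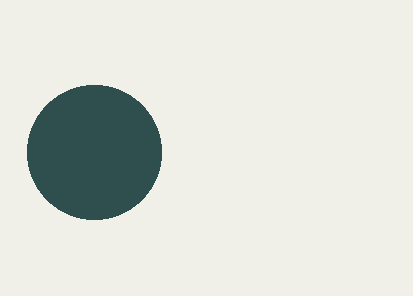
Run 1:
cx = 94
cy = 152
r = 67
fill = 'darkslategray'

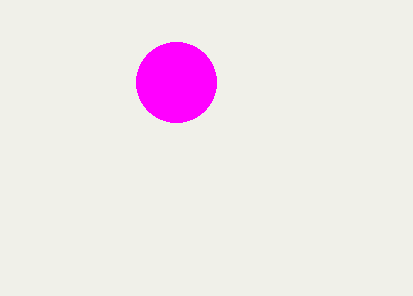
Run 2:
cx = 176
cy = 82
r = 40
fill = 'magenta'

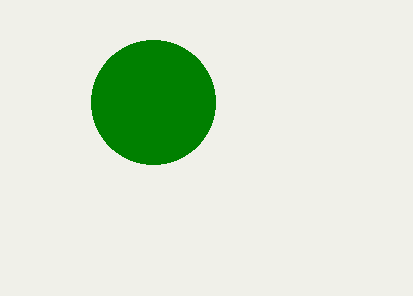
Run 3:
cx = 153; cy = 102; r = 62; fill = 'green'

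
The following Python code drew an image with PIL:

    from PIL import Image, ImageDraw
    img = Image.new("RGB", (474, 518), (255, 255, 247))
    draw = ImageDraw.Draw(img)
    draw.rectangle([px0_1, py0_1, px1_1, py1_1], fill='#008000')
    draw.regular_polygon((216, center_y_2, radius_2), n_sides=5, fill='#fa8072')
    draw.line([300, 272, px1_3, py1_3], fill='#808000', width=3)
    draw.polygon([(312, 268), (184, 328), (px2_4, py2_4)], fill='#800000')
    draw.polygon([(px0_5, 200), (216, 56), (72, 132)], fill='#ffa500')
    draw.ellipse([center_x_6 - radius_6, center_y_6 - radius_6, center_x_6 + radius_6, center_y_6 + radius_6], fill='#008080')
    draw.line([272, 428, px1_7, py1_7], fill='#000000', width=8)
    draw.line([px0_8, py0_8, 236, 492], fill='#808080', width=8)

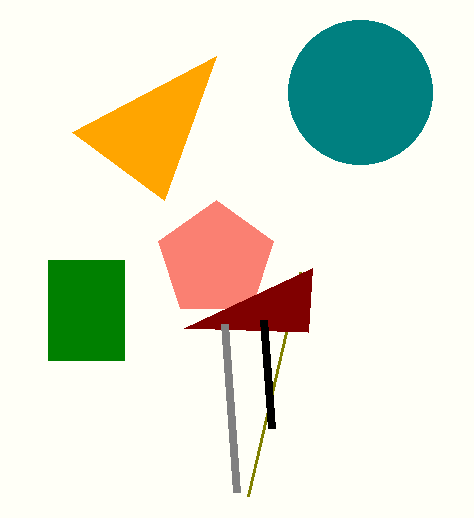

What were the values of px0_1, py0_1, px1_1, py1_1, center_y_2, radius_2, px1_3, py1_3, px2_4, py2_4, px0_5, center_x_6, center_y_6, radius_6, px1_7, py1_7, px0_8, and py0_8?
px0_1 = 48, py0_1 = 260, px1_1 = 124, py1_1 = 360, center_y_2 = 260, radius_2 = 60, px1_3 = 248, py1_3 = 496, px2_4 = 308, py2_4 = 332, px0_5 = 164, center_x_6 = 360, center_y_6 = 92, radius_6 = 72, px1_7 = 264, py1_7 = 320, px0_8 = 224, py0_8 = 324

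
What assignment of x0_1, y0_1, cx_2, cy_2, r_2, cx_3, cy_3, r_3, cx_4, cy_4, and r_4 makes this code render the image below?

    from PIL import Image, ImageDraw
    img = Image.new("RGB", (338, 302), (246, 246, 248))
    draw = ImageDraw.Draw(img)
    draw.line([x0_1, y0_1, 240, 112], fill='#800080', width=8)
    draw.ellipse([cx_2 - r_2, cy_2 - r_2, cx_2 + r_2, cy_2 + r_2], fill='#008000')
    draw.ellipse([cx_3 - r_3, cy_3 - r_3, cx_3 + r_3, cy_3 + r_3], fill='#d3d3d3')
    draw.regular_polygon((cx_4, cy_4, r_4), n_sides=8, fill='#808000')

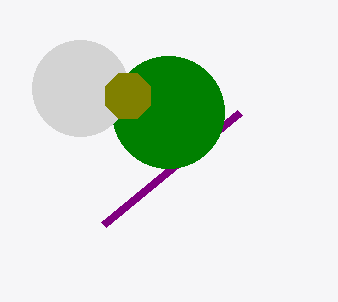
x0_1 = 104; y0_1 = 224; cx_2 = 168; cy_2 = 112; r_2 = 56; cx_3 = 80; cy_3 = 88; r_3 = 48; cx_4 = 128; cy_4 = 96; r_4 = 24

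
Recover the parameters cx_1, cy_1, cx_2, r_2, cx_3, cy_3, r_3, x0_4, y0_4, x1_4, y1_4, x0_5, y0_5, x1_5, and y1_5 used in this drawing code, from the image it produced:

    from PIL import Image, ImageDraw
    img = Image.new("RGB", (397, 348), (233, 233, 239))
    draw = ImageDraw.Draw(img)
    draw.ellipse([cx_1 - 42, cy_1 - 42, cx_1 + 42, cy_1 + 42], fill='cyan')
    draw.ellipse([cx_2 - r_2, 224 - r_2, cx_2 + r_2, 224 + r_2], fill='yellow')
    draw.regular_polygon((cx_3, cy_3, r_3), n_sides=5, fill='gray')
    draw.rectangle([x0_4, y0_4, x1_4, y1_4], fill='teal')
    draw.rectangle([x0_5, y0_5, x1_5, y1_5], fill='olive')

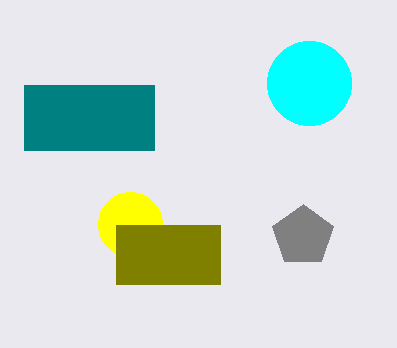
cx_1 = 309; cy_1 = 83; cx_2 = 130; r_2 = 32; cx_3 = 303; cy_3 = 236; r_3 = 32; x0_4 = 24; y0_4 = 85; x1_4 = 154; y1_4 = 150; x0_5 = 116; y0_5 = 225; x1_5 = 220; y1_5 = 284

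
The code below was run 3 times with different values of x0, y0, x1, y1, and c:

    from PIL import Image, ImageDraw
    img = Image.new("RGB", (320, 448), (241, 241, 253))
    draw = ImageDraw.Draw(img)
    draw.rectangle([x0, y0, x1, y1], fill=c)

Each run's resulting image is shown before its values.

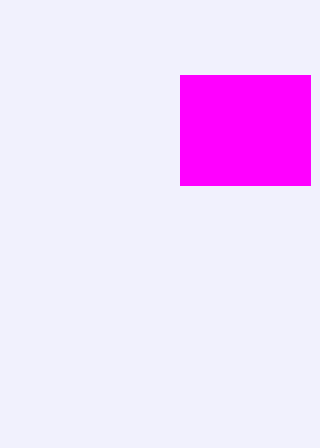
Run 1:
x0 = 180, y0 = 75, x1 = 310, y1 = 185, c = 'magenta'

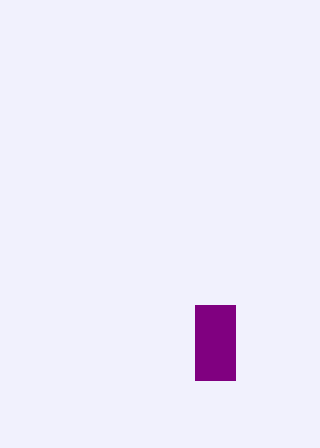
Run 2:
x0 = 195
y0 = 305
x1 = 235
y1 = 380
c = 'purple'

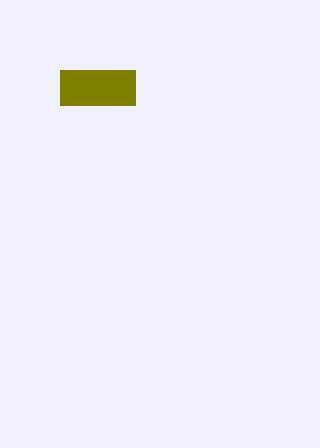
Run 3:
x0 = 60
y0 = 70
x1 = 135
y1 = 105
c = 'olive'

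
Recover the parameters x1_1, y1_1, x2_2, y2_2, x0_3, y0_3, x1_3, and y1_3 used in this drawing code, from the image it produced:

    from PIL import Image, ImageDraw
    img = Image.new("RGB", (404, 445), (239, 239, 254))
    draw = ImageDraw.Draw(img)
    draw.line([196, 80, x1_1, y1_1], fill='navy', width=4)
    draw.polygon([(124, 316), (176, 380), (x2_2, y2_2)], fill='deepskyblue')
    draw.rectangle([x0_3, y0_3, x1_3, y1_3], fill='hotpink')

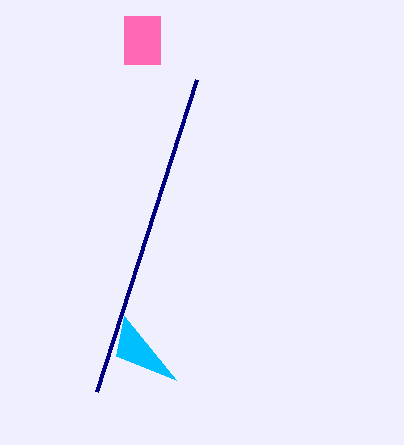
x1_1 = 96, y1_1 = 392, x2_2 = 116, y2_2 = 356, x0_3 = 124, y0_3 = 16, x1_3 = 160, y1_3 = 64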